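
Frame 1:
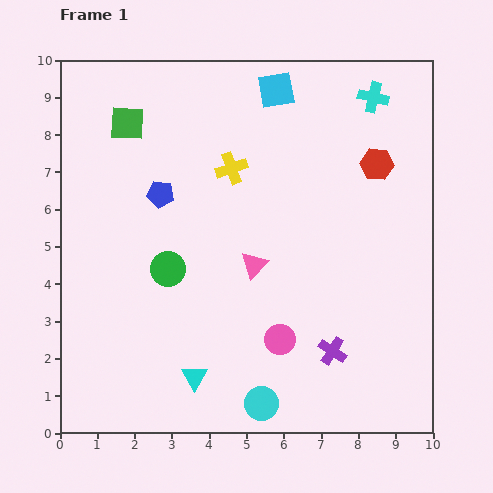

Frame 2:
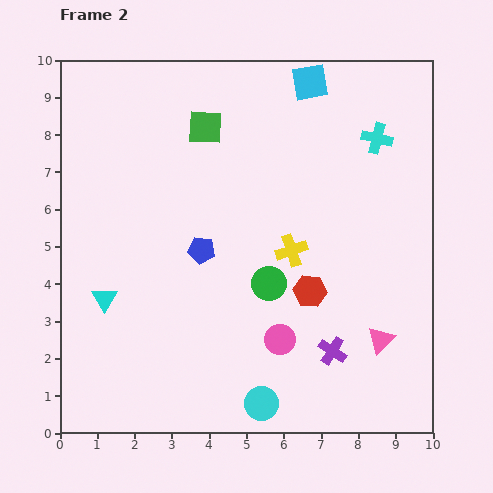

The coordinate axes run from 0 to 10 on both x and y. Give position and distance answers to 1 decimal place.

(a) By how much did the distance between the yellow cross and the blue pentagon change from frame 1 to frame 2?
+0.4

Distance in frame 1: 2.0. Distance in frame 2: 2.4.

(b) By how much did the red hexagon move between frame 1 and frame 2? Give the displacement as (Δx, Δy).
(-1.8, -3.4)

The red hexagon was at (8.5, 7.2) in frame 1 and (6.7, 3.8) in frame 2.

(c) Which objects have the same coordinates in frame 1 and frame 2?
the purple cross, the pink circle, the cyan circle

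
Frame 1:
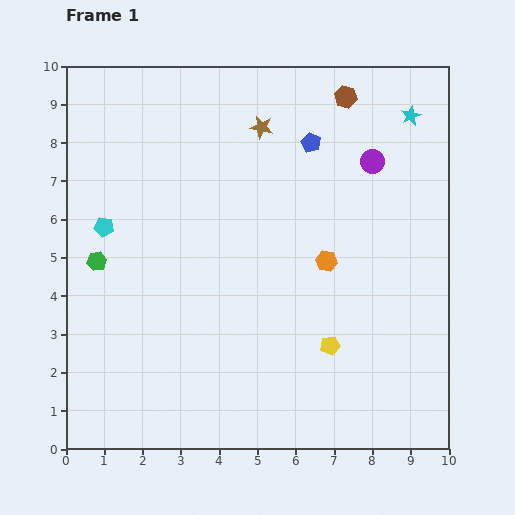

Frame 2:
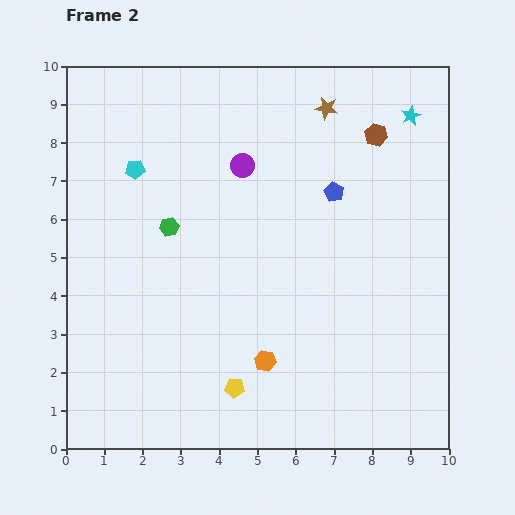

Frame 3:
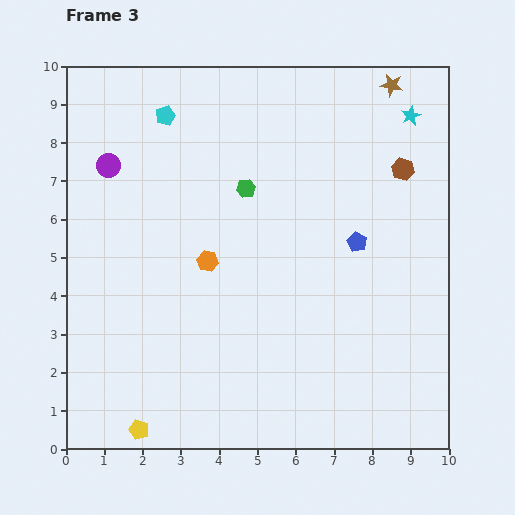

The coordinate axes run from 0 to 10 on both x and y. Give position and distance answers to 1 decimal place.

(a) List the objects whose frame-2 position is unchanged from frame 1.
the cyan star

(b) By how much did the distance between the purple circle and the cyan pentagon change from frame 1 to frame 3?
-5.2

Distance in frame 1: 7.2. Distance in frame 3: 2.0.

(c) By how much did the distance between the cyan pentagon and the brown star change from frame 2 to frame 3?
+0.8

Distance in frame 2: 5.2. Distance in frame 3: 6.0.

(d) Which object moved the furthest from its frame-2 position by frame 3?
the purple circle

(moved 3.5; next 3.0)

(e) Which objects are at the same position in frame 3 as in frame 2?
the cyan star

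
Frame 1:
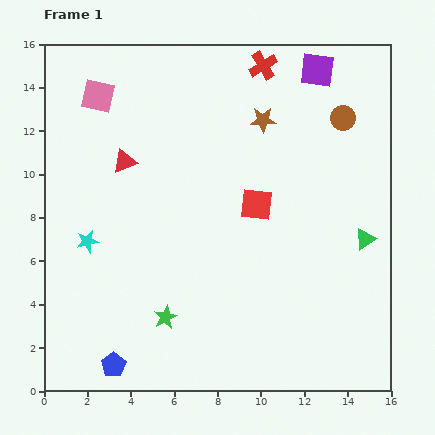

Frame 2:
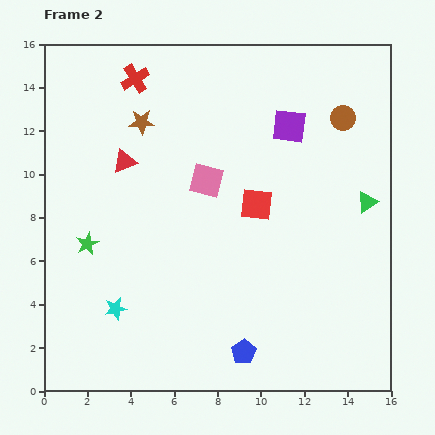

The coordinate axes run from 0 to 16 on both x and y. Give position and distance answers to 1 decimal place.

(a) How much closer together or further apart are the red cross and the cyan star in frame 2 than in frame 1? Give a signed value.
-0.9

Distance in frame 1: 11.5. Distance in frame 2: 10.6.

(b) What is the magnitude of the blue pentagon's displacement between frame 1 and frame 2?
6.0

The blue pentagon moved from (3.2, 1.2) to (9.2, 1.8), a distance of √(6.0² + 0.6²) ≈ 6.0.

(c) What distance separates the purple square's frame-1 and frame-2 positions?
2.9

The purple square moved from (12.6, 14.8) to (11.3, 12.2), a distance of √(1.3² + 2.6²) ≈ 2.9.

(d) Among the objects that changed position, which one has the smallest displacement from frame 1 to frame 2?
the green triangle

(moved 1.7)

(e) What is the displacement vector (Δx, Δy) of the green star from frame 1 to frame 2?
(-3.6, 3.4)

The green star was at (5.6, 3.4) in frame 1 and (2.0, 6.8) in frame 2.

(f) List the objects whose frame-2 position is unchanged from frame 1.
the brown circle, the red triangle, the red square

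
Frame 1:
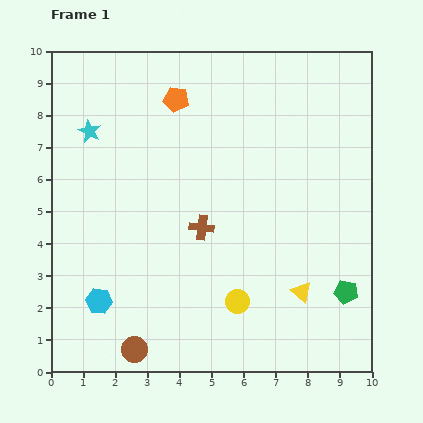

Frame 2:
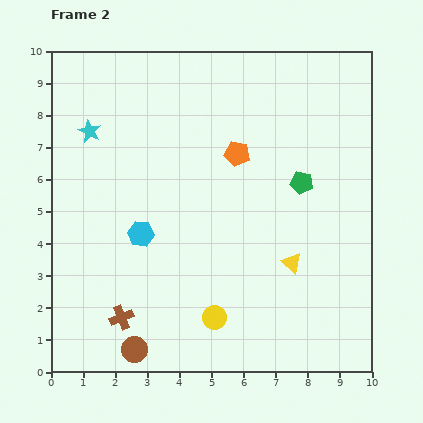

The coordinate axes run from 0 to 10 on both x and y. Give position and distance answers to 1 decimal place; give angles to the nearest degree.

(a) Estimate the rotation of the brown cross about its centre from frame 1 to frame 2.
29° counter-clockwise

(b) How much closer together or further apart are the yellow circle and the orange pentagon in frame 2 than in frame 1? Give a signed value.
-1.5

Distance in frame 1: 6.6. Distance in frame 2: 5.1.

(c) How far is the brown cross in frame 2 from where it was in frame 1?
3.8

The brown cross moved from (4.7, 4.5) to (2.2, 1.7), a distance of √(2.5² + 2.8²) ≈ 3.8.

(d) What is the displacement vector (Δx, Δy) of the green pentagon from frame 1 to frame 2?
(-1.4, 3.4)

The green pentagon was at (9.2, 2.5) in frame 1 and (7.8, 5.9) in frame 2.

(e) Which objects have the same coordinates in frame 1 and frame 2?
the cyan star, the brown circle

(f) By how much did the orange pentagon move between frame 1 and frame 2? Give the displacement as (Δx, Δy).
(1.9, -1.7)

The orange pentagon was at (3.9, 8.5) in frame 1 and (5.8, 6.8) in frame 2.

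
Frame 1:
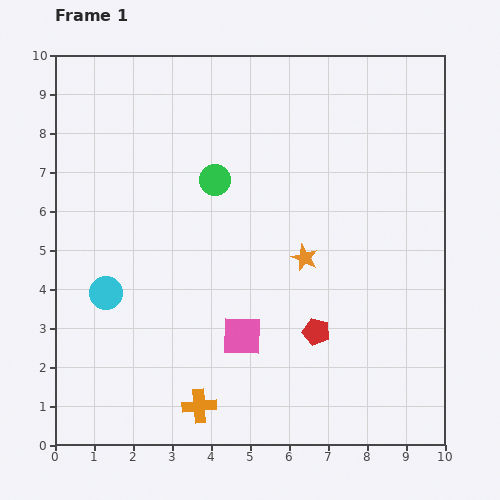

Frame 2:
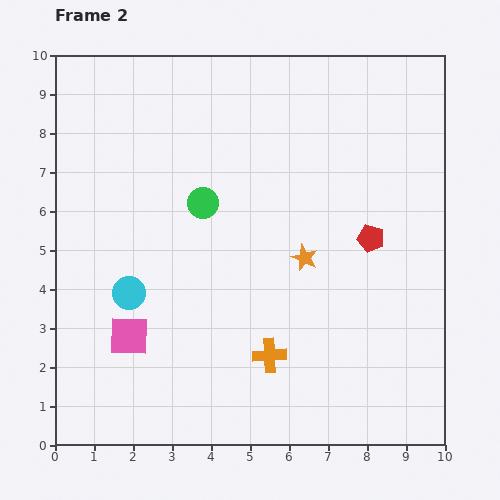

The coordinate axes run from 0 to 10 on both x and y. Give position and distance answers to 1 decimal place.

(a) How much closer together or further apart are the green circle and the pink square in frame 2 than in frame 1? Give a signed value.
-0.2

Distance in frame 1: 4.1. Distance in frame 2: 3.9.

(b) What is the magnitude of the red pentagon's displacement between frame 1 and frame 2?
2.8

The red pentagon moved from (6.7, 2.9) to (8.1, 5.3), a distance of √(1.4² + 2.4²) ≈ 2.8.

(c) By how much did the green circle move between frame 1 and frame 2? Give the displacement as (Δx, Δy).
(-0.3, -0.6)

The green circle was at (4.1, 6.8) in frame 1 and (3.8, 6.2) in frame 2.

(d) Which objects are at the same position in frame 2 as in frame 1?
the orange star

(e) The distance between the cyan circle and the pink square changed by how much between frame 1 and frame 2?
-2.6

Distance in frame 1: 3.7. Distance in frame 2: 1.1.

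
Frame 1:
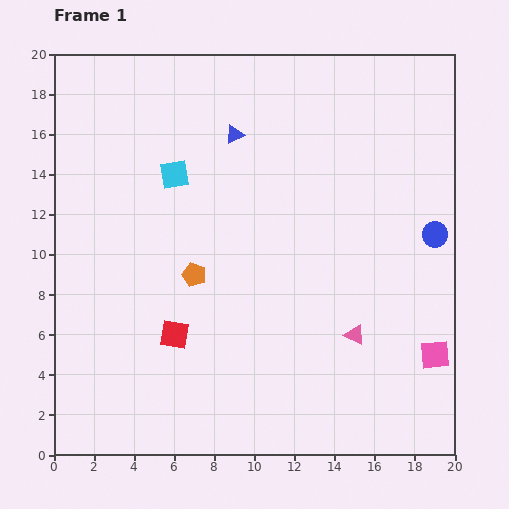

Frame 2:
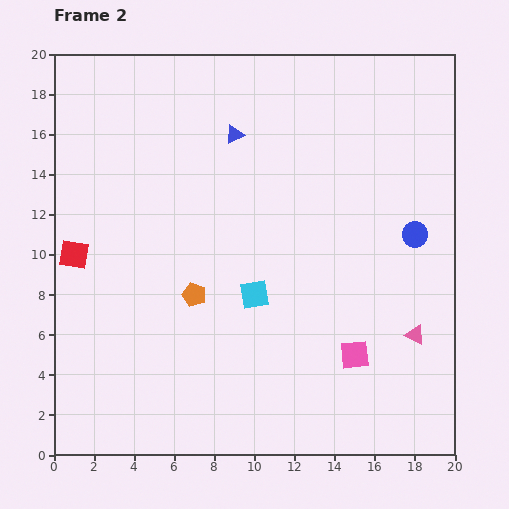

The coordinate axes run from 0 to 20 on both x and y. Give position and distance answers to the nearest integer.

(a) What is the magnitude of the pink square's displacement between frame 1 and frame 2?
4

The pink square moved from (19, 5) to (15, 5), a distance of √(4² + 0²) ≈ 4.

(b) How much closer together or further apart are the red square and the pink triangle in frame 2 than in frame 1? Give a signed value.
+8

Distance in frame 1: 9. Distance in frame 2: 17.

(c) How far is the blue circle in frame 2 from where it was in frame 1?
1

The blue circle moved from (19, 11) to (18, 11), a distance of √(1² + 0²) ≈ 1.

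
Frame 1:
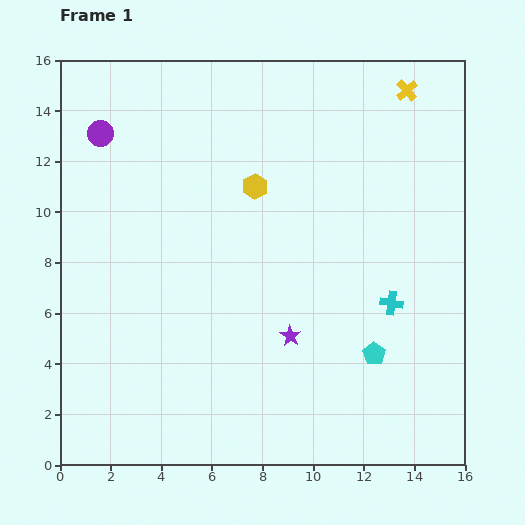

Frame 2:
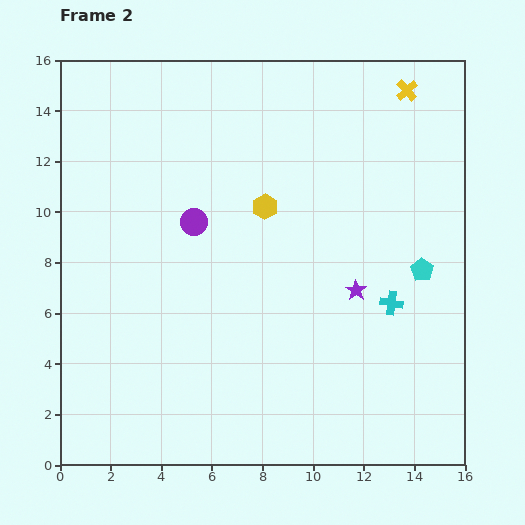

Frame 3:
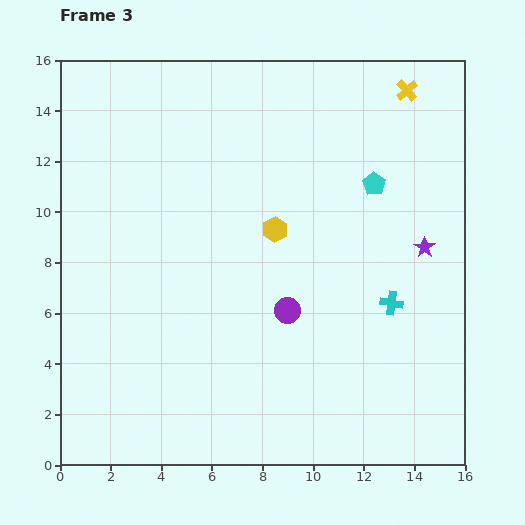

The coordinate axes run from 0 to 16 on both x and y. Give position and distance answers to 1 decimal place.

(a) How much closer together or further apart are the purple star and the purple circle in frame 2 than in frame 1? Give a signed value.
-4.1

Distance in frame 1: 11.0. Distance in frame 2: 6.9.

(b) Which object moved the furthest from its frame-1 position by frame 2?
the purple circle

(moved 5.1; next 3.8)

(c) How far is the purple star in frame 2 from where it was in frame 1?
3.2

The purple star moved from (9.1, 5.1) to (11.7, 6.9), a distance of √(2.6² + 1.8²) ≈ 3.2.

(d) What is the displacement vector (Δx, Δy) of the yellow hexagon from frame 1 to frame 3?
(0.8, -1.7)

The yellow hexagon was at (7.7, 11.0) in frame 1 and (8.5, 9.3) in frame 3.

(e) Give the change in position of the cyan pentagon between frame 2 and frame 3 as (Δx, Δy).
(-1.9, 3.4)

The cyan pentagon was at (14.3, 7.7) in frame 2 and (12.4, 11.1) in frame 3.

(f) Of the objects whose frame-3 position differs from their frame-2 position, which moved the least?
the yellow hexagon

(moved 1.0)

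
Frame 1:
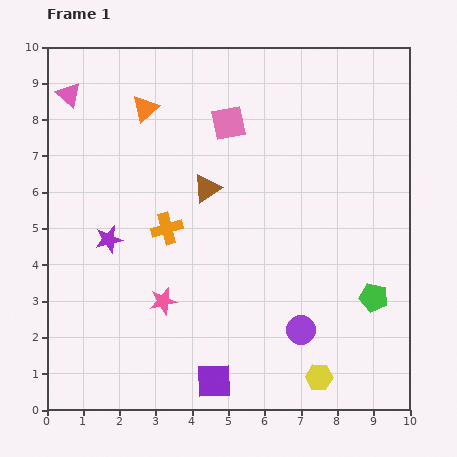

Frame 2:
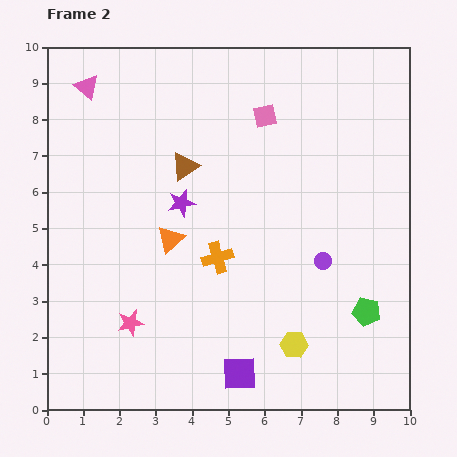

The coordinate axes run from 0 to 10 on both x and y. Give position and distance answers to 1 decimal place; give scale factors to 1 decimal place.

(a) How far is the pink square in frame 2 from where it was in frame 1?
1.0

The pink square moved from (5.0, 7.9) to (6.0, 8.1), a distance of √(1.0² + 0.2²) ≈ 1.0.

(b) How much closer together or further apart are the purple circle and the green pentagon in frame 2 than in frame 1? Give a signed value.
-0.4

Distance in frame 1: 2.2. Distance in frame 2: 1.8.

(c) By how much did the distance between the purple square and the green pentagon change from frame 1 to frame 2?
-1.1

Distance in frame 1: 5.0. Distance in frame 2: 3.9.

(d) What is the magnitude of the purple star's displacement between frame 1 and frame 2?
2.2

The purple star moved from (1.7, 4.7) to (3.7, 5.7), a distance of √(2.0² + 1.0²) ≈ 2.2.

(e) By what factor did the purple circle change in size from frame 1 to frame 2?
0.6×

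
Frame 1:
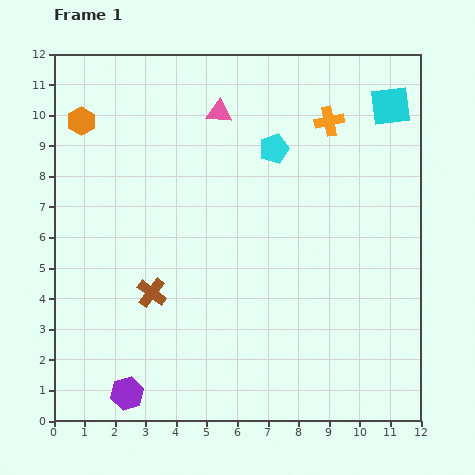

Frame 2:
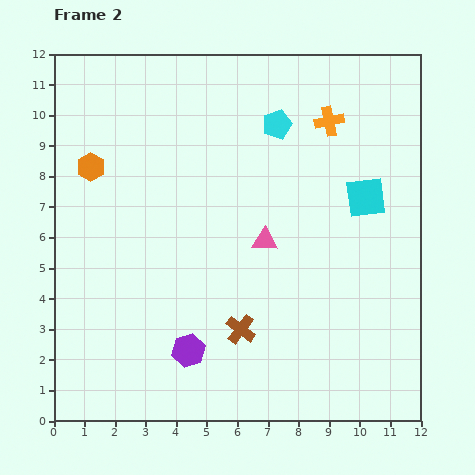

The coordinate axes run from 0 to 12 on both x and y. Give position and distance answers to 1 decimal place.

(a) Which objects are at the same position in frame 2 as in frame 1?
the orange cross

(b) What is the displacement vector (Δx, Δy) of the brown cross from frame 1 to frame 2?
(2.9, -1.2)

The brown cross was at (3.2, 4.2) in frame 1 and (6.1, 3.0) in frame 2.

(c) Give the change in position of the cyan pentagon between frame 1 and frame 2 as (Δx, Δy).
(0.1, 0.8)

The cyan pentagon was at (7.2, 8.9) in frame 1 and (7.3, 9.7) in frame 2.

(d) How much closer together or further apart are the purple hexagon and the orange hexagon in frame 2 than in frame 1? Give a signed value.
-2.2

Distance in frame 1: 9.0. Distance in frame 2: 6.8.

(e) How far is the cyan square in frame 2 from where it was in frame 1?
3.1

The cyan square moved from (11.0, 10.3) to (10.2, 7.3), a distance of √(0.8² + 3.0²) ≈ 3.1.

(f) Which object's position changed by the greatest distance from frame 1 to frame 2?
the pink triangle

(moved 4.5; next 3.1)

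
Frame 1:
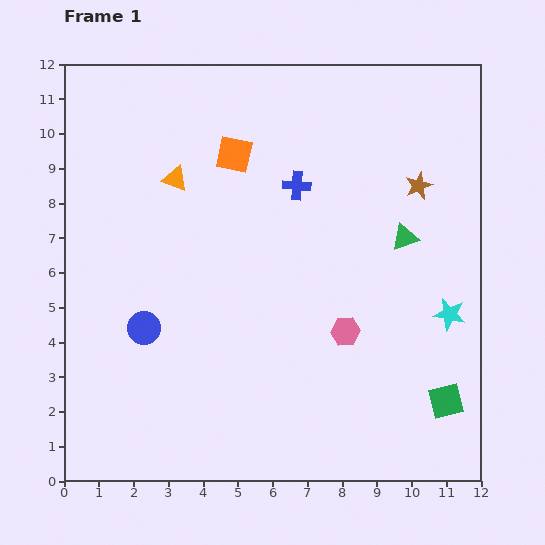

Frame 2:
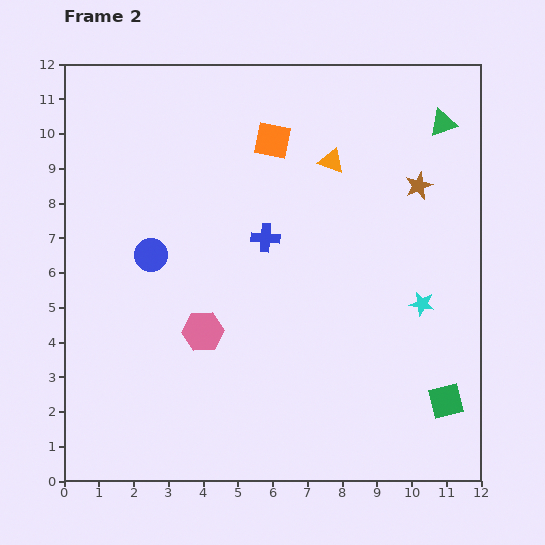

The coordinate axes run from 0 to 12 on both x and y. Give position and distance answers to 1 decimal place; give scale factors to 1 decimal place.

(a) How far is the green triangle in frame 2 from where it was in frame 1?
3.5

The green triangle moved from (9.8, 7.0) to (10.9, 10.3), a distance of √(1.1² + 3.3²) ≈ 3.5.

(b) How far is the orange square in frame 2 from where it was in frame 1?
1.2

The orange square moved from (4.9, 9.4) to (6.0, 9.8), a distance of √(1.1² + 0.4²) ≈ 1.2.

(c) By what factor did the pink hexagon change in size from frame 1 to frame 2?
1.4×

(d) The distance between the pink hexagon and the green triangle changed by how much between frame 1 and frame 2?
+5.9

Distance in frame 1: 3.2. Distance in frame 2: 9.1.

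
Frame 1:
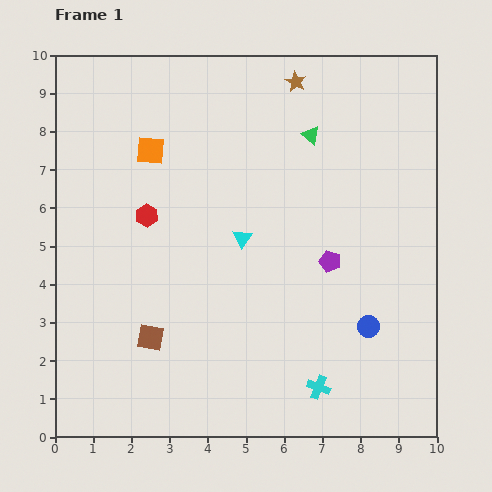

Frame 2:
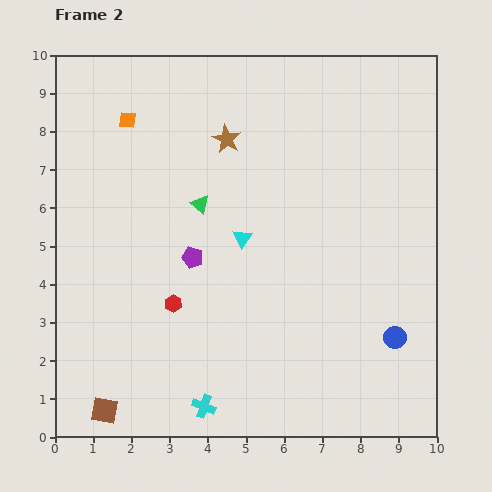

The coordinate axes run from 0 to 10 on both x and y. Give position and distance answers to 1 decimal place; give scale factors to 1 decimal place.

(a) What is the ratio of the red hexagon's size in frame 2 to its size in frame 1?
0.8×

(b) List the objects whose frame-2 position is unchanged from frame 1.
the cyan triangle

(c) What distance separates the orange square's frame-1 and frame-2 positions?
1.0

The orange square moved from (2.5, 7.5) to (1.9, 8.3), a distance of √(0.6² + 0.8²) ≈ 1.0.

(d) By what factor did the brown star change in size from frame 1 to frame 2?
1.3×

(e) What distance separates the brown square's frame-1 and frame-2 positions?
2.2

The brown square moved from (2.5, 2.6) to (1.3, 0.7), a distance of √(1.2² + 1.9²) ≈ 2.2.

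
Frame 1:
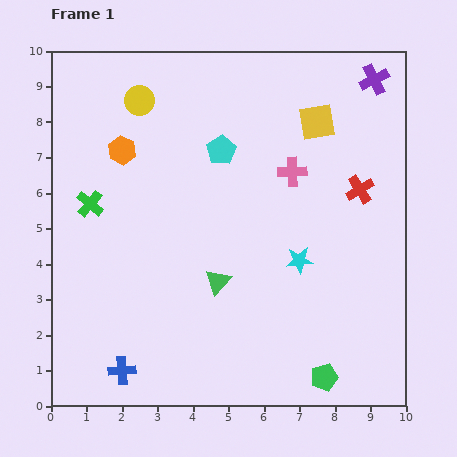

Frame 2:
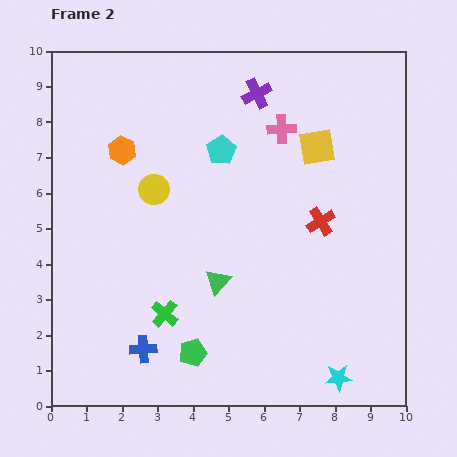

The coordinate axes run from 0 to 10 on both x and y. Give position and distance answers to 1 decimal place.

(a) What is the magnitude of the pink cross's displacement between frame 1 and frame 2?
1.2

The pink cross moved from (6.8, 6.6) to (6.5, 7.8), a distance of √(0.3² + 1.2²) ≈ 1.2.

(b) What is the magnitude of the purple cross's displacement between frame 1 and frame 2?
3.3

The purple cross moved from (9.1, 9.2) to (5.8, 8.8), a distance of √(3.3² + 0.4²) ≈ 3.3.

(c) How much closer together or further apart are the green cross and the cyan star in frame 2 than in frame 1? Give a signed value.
-0.9

Distance in frame 1: 6.1. Distance in frame 2: 5.2.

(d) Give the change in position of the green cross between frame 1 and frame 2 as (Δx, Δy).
(2.1, -3.1)

The green cross was at (1.1, 5.7) in frame 1 and (3.2, 2.6) in frame 2.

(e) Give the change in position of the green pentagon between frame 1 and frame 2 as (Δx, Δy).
(-3.7, 0.7)

The green pentagon was at (7.7, 0.8) in frame 1 and (4.0, 1.5) in frame 2.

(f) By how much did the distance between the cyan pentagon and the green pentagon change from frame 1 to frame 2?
-1.2

Distance in frame 1: 7.0. Distance in frame 2: 5.8.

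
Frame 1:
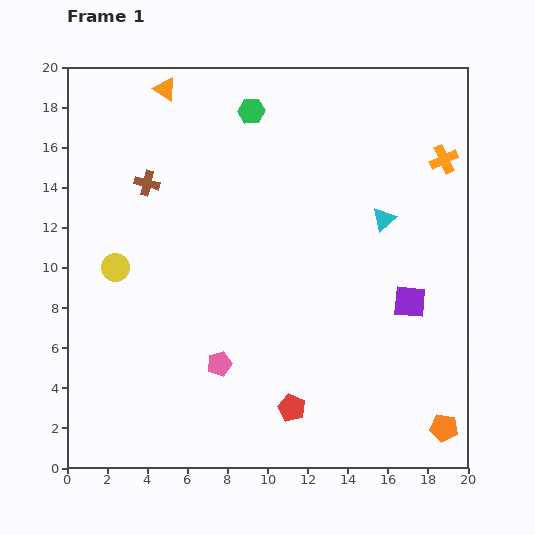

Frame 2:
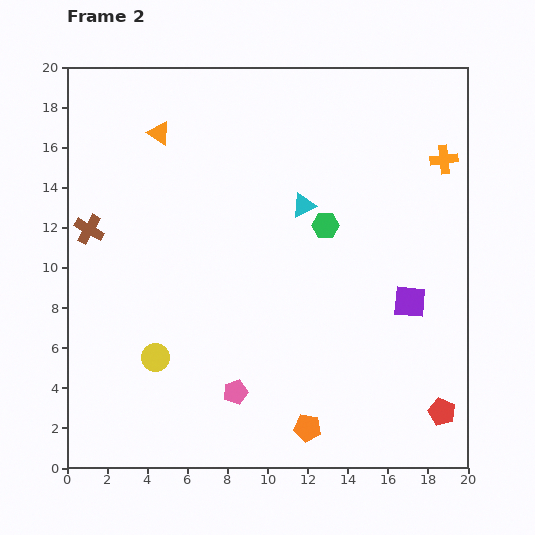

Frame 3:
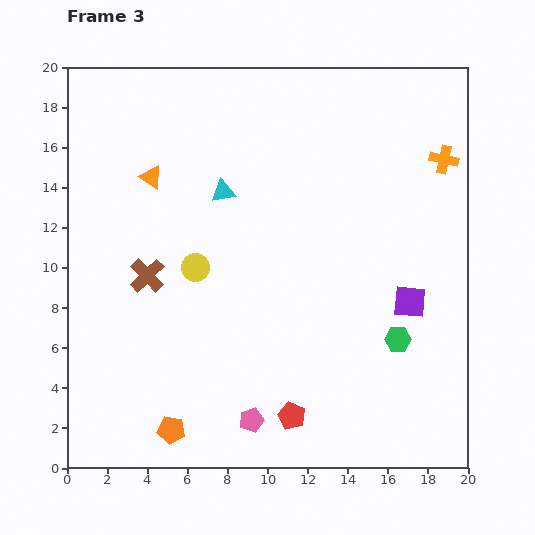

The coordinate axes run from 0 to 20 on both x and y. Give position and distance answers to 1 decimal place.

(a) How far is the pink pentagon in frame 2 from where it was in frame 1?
1.6

The pink pentagon moved from (7.6, 5.2) to (8.4, 3.8), a distance of √(0.8² + 1.4²) ≈ 1.6.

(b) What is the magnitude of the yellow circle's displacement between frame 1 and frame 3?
4.0

The yellow circle moved from (2.4, 10.0) to (6.4, 10.0), a distance of √(4.0² + 0.0²) ≈ 4.0.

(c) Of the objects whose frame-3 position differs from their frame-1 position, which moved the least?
the red pentagon

(moved 0.4)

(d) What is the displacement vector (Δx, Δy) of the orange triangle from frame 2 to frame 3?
(-0.4, -2.2)

The orange triangle was at (4.6, 16.7) in frame 2 and (4.2, 14.5) in frame 3.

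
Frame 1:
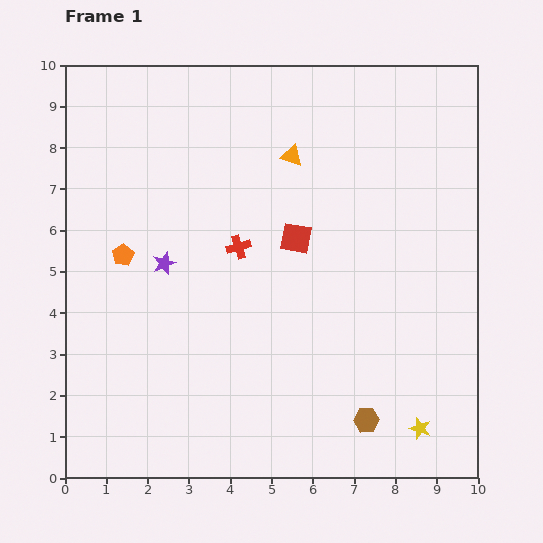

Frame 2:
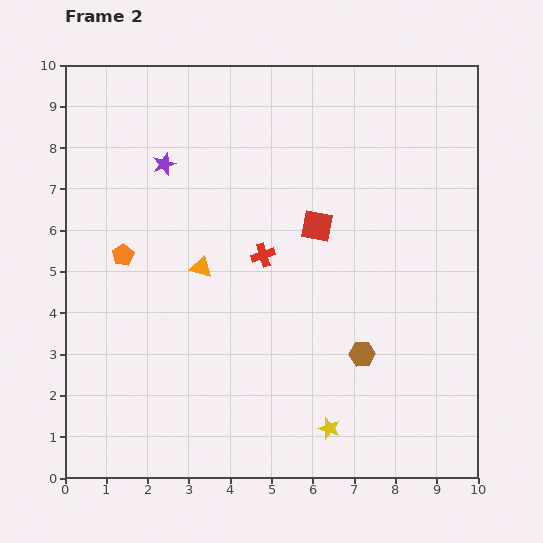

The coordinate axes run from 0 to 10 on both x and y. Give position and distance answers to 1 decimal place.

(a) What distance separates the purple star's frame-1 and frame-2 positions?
2.4

The purple star moved from (2.4, 5.2) to (2.4, 7.6), a distance of √(0.0² + 2.4²) ≈ 2.4.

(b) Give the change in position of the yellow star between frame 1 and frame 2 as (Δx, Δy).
(-2.2, 0.0)

The yellow star was at (8.6, 1.2) in frame 1 and (6.4, 1.2) in frame 2.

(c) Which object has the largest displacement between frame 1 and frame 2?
the orange triangle

(moved 3.5; next 2.4)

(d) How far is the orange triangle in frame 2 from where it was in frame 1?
3.5

The orange triangle moved from (5.5, 7.8) to (3.3, 5.1), a distance of √(2.2² + 2.7²) ≈ 3.5.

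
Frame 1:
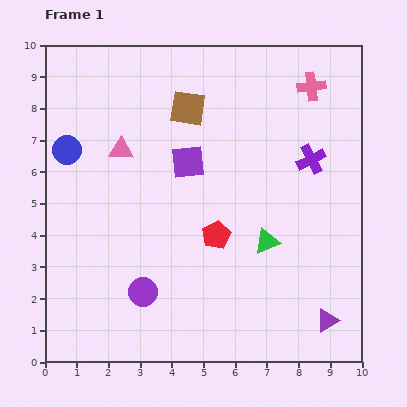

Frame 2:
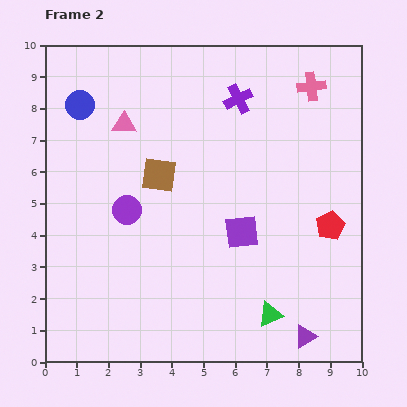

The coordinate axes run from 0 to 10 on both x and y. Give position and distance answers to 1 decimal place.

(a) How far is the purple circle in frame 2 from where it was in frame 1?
2.6

The purple circle moved from (3.1, 2.2) to (2.6, 4.8), a distance of √(0.5² + 2.6²) ≈ 2.6.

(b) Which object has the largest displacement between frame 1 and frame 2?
the red pentagon

(moved 3.6; next 3.0)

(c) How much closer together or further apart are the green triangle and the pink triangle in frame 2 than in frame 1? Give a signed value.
+2.2

Distance in frame 1: 5.4. Distance in frame 2: 7.6.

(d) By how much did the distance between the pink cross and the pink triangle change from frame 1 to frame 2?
-0.3

Distance in frame 1: 6.3. Distance in frame 2: 6.0.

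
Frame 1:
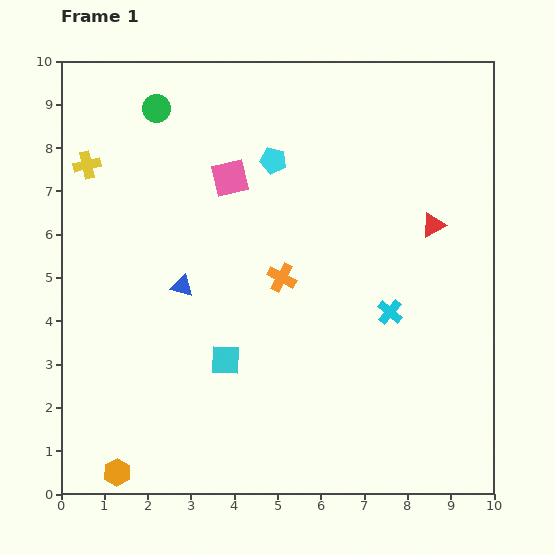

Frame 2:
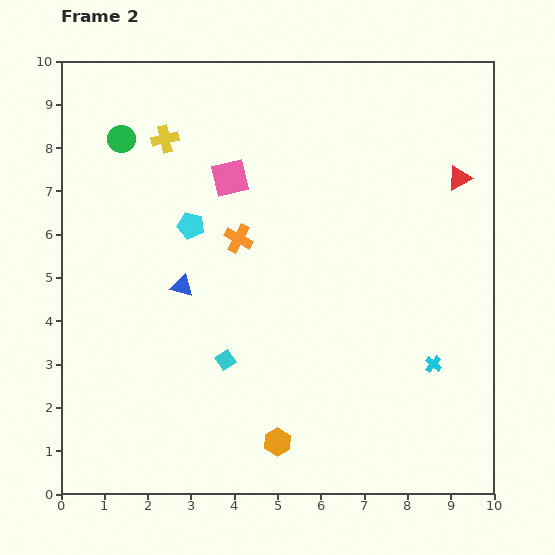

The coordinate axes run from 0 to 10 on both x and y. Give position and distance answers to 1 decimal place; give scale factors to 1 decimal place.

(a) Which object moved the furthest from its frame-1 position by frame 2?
the orange hexagon

(moved 3.8; next 2.4)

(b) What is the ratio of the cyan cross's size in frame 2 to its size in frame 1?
0.7×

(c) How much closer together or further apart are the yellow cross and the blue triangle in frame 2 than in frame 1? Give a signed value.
-0.2

Distance in frame 1: 3.6. Distance in frame 2: 3.4.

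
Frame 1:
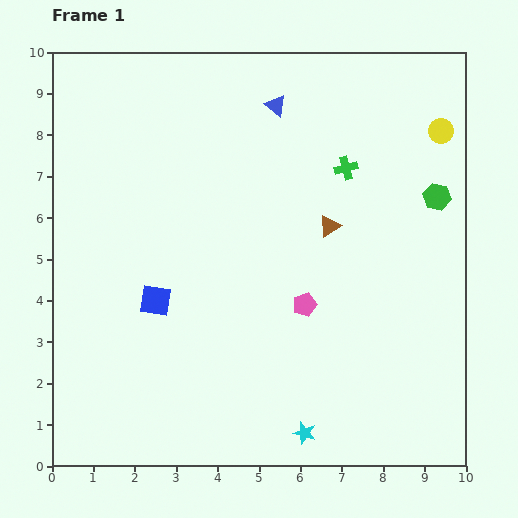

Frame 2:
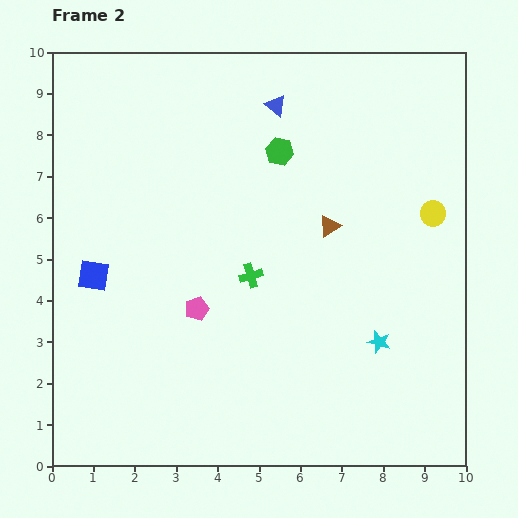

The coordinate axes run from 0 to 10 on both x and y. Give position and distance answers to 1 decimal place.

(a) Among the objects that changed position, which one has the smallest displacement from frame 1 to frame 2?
the blue square

(moved 1.6)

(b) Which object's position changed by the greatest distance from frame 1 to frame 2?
the green hexagon

(moved 4.0; next 3.5)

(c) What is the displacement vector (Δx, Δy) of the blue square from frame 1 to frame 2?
(-1.5, 0.6)

The blue square was at (2.5, 4.0) in frame 1 and (1.0, 4.6) in frame 2.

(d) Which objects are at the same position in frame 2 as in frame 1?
the brown triangle, the blue triangle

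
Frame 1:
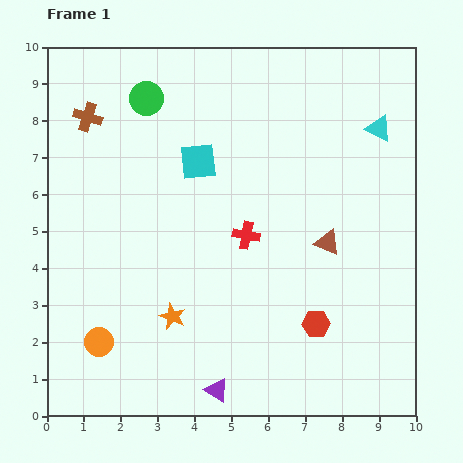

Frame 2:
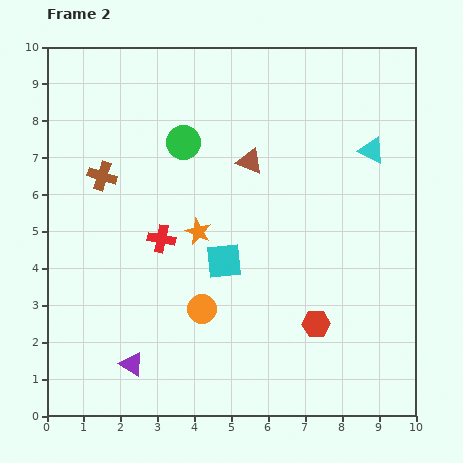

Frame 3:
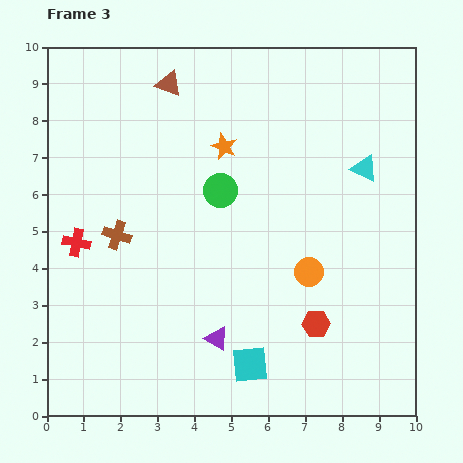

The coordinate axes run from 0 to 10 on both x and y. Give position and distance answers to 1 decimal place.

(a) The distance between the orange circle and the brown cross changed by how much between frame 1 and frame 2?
-1.6

Distance in frame 1: 6.1. Distance in frame 2: 4.5.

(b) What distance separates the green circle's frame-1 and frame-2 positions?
1.6

The green circle moved from (2.7, 8.6) to (3.7, 7.4), a distance of √(1.0² + 1.2²) ≈ 1.6.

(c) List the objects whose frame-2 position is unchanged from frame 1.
the red hexagon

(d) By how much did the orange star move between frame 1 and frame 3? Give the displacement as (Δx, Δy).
(1.4, 4.6)

The orange star was at (3.4, 2.7) in frame 1 and (4.8, 7.3) in frame 3.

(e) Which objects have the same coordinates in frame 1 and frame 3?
the red hexagon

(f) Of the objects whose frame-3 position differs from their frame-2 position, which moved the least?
the cyan triangle

(moved 0.5)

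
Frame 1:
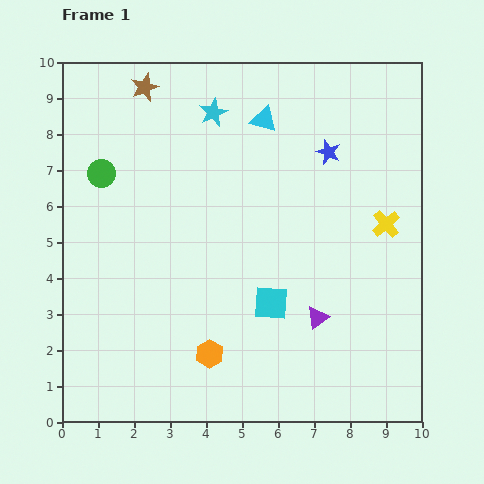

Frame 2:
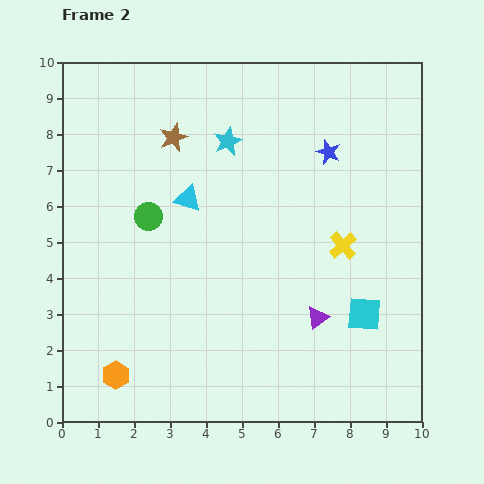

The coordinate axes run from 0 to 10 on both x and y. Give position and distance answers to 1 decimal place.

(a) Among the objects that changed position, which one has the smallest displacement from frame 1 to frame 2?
the cyan star

(moved 0.9)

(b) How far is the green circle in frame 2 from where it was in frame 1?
1.8

The green circle moved from (1.1, 6.9) to (2.4, 5.7), a distance of √(1.3² + 1.2²) ≈ 1.8.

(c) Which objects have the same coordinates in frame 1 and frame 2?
the purple triangle, the blue star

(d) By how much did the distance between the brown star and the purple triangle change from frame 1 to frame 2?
-1.6

Distance in frame 1: 8.0. Distance in frame 2: 6.4.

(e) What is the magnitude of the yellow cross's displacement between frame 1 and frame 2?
1.3

The yellow cross moved from (9.0, 5.5) to (7.8, 4.9), a distance of √(1.2² + 0.6²) ≈ 1.3.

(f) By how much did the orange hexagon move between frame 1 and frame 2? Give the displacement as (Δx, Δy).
(-2.6, -0.6)

The orange hexagon was at (4.1, 1.9) in frame 1 and (1.5, 1.3) in frame 2.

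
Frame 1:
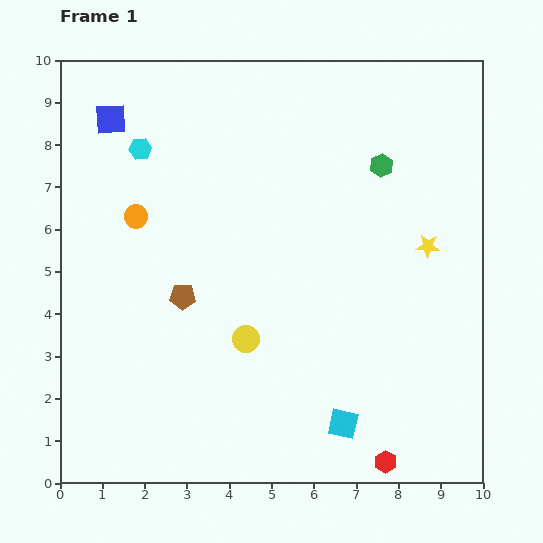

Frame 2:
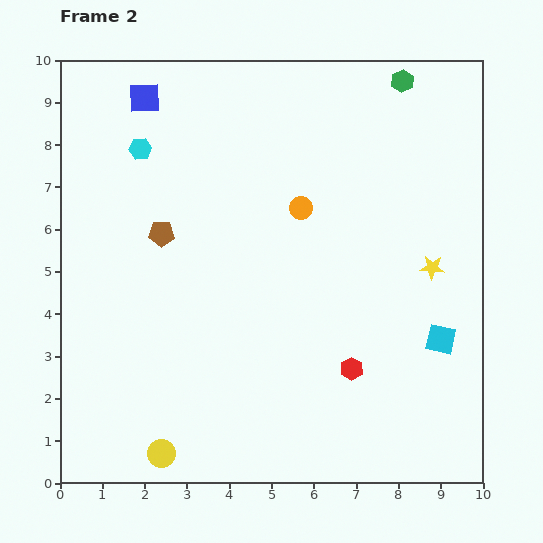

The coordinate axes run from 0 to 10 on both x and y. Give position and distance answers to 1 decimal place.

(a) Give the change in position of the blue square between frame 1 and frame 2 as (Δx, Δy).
(0.8, 0.5)

The blue square was at (1.2, 8.6) in frame 1 and (2.0, 9.1) in frame 2.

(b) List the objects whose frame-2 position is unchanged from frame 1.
the cyan hexagon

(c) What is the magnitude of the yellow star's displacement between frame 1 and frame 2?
0.5

The yellow star moved from (8.7, 5.6) to (8.8, 5.1), a distance of √(0.1² + 0.5²) ≈ 0.5.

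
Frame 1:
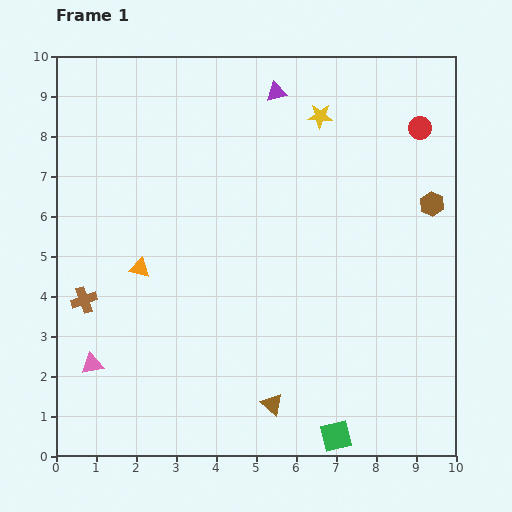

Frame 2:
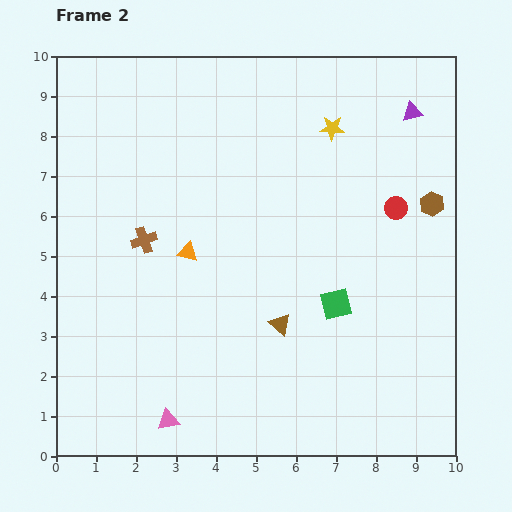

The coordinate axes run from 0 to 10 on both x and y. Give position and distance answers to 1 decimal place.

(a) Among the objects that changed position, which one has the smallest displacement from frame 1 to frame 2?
the yellow star

(moved 0.4)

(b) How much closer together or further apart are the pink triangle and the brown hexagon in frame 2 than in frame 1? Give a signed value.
-0.9

Distance in frame 1: 9.4. Distance in frame 2: 8.5.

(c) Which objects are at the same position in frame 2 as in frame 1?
the brown hexagon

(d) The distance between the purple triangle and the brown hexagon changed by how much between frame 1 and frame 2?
-2.4

Distance in frame 1: 4.8. Distance in frame 2: 2.4.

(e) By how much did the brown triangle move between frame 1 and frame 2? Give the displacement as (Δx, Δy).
(0.2, 2.0)

The brown triangle was at (5.4, 1.3) in frame 1 and (5.6, 3.3) in frame 2.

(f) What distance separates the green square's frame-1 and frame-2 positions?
3.3

The green square moved from (7.0, 0.5) to (7.0, 3.8), a distance of √(0.0² + 3.3²) ≈ 3.3.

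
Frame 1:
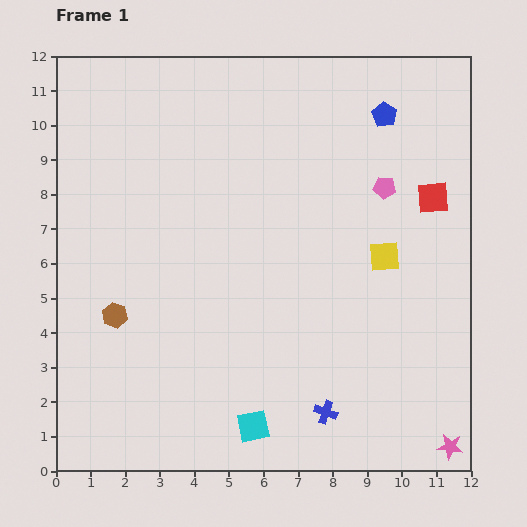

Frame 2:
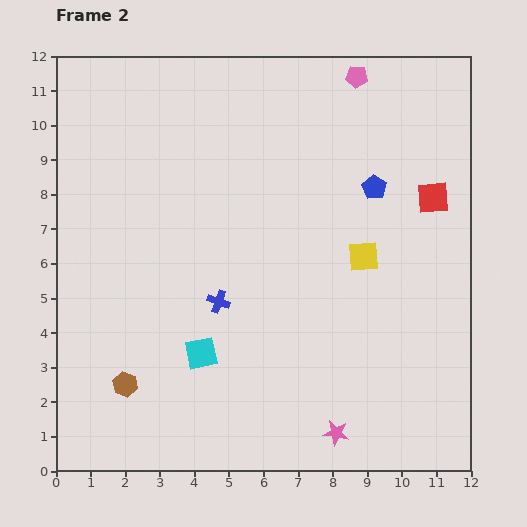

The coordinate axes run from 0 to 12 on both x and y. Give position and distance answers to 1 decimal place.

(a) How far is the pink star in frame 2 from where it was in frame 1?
3.3

The pink star moved from (11.4, 0.7) to (8.1, 1.1), a distance of √(3.3² + 0.4²) ≈ 3.3.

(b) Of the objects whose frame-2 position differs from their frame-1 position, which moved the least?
the yellow square

(moved 0.6)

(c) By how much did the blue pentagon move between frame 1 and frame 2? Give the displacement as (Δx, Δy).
(-0.3, -2.1)

The blue pentagon was at (9.5, 10.3) in frame 1 and (9.2, 8.2) in frame 2.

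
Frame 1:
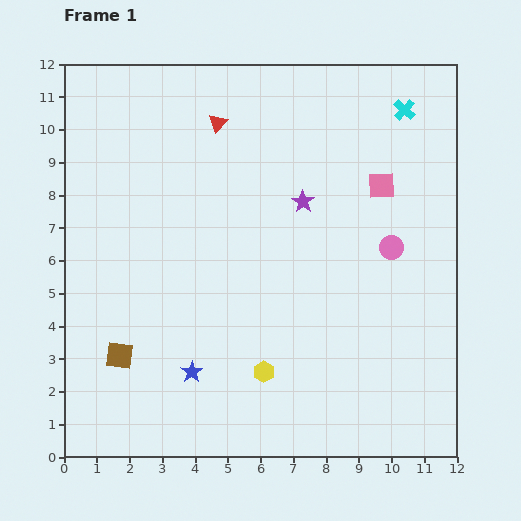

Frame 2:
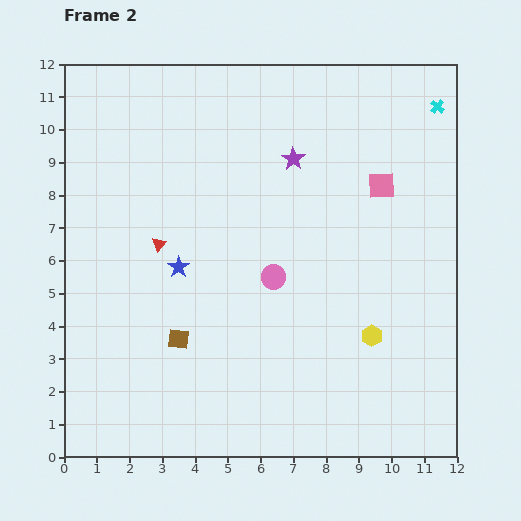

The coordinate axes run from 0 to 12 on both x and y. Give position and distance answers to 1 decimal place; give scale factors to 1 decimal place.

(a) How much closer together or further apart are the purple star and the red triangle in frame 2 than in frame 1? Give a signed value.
+1.4

Distance in frame 1: 3.5. Distance in frame 2: 4.9.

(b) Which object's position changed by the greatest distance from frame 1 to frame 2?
the red triangle

(moved 4.1; next 3.7)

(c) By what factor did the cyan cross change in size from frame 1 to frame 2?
0.7×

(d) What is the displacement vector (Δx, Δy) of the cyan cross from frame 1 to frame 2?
(1.0, 0.1)

The cyan cross was at (10.4, 10.6) in frame 1 and (11.4, 10.7) in frame 2.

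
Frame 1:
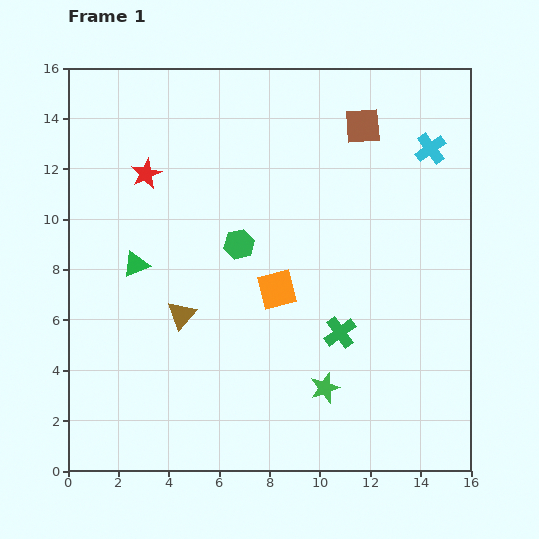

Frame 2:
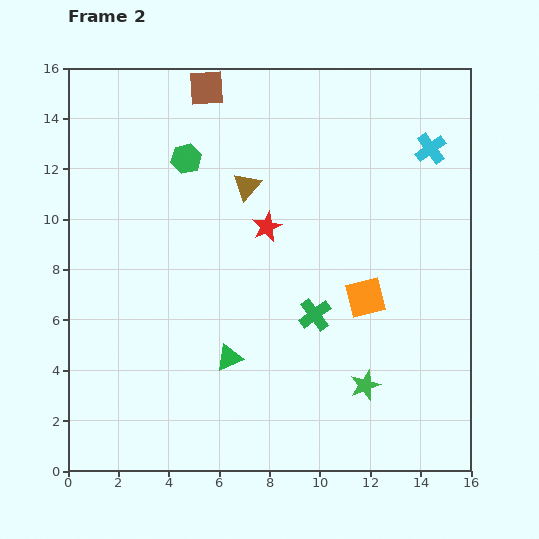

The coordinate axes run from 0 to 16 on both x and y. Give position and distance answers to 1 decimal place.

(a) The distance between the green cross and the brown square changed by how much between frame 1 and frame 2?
+1.8

Distance in frame 1: 8.2. Distance in frame 2: 10.0.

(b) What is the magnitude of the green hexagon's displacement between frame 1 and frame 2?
4.0

The green hexagon moved from (6.8, 9.0) to (4.7, 12.4), a distance of √(2.1² + 3.4²) ≈ 4.0.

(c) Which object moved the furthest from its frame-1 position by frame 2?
the brown square

(moved 6.4; next 5.7)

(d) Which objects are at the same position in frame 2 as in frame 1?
the cyan cross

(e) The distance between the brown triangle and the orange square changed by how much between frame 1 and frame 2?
+2.5

Distance in frame 1: 3.9. Distance in frame 2: 6.4.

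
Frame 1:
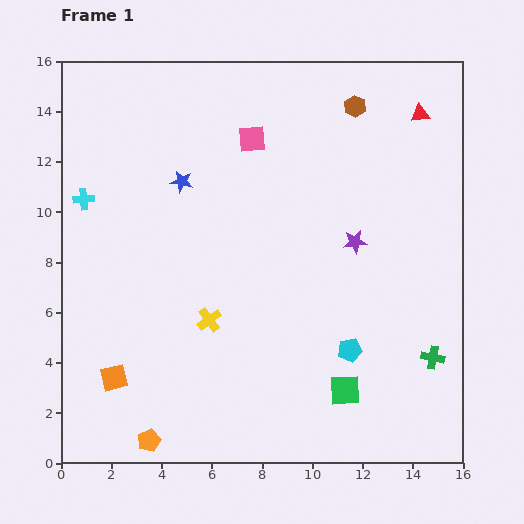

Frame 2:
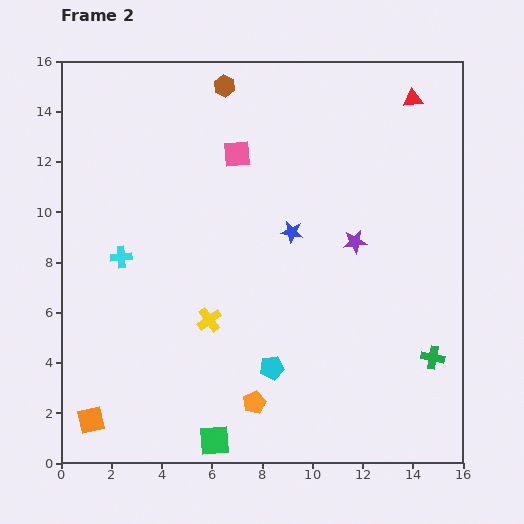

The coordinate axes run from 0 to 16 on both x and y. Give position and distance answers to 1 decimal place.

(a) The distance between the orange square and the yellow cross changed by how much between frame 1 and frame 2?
+1.8

Distance in frame 1: 4.4. Distance in frame 2: 6.2.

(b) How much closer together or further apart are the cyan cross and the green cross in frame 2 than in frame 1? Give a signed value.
-2.3

Distance in frame 1: 15.3. Distance in frame 2: 13.0.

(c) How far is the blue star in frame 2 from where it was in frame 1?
4.8

The blue star moved from (4.8, 11.2) to (9.2, 9.2), a distance of √(4.4² + 2.0²) ≈ 4.8.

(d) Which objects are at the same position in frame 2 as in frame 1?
the green cross, the purple star, the yellow cross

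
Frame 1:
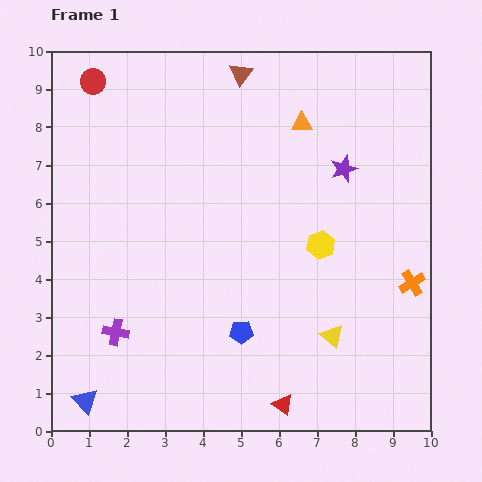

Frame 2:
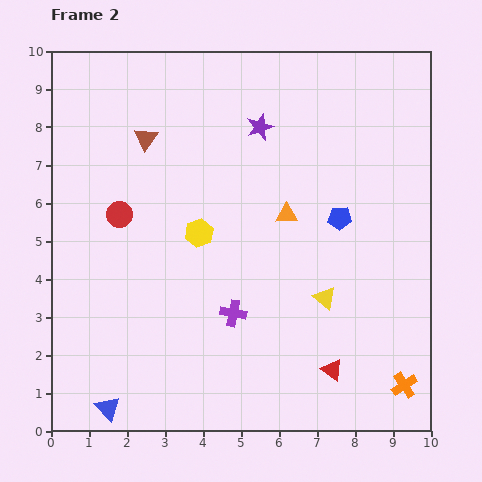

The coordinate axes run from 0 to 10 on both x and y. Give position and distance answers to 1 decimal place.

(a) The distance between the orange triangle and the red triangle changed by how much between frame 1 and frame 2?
-3.1

Distance in frame 1: 7.4. Distance in frame 2: 4.3.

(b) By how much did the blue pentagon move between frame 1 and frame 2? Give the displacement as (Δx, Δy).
(2.6, 3.0)

The blue pentagon was at (5.0, 2.6) in frame 1 and (7.6, 5.6) in frame 2.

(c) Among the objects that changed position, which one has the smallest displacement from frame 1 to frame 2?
the blue triangle

(moved 0.6)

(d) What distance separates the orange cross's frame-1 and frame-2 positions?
2.7

The orange cross moved from (9.5, 3.9) to (9.3, 1.2), a distance of √(0.2² + 2.7²) ≈ 2.7.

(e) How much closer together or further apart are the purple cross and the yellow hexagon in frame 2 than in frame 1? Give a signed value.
-3.6

Distance in frame 1: 5.9. Distance in frame 2: 2.3.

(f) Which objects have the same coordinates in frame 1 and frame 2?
none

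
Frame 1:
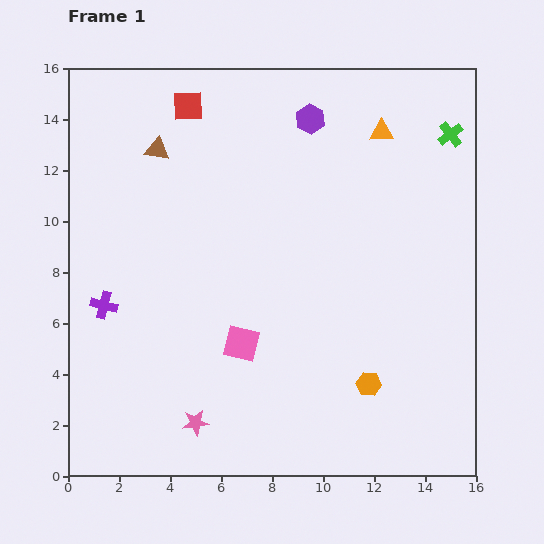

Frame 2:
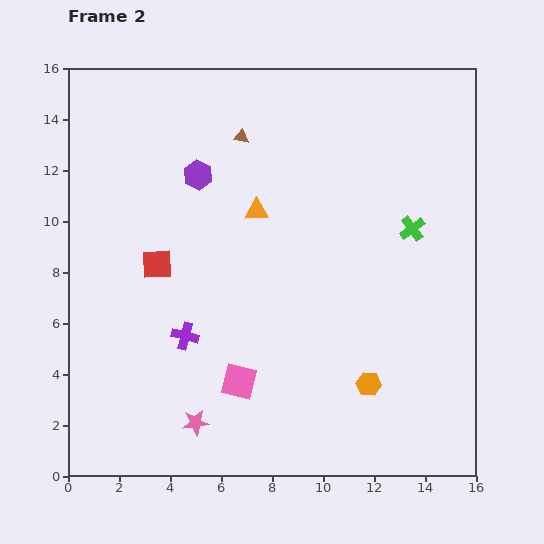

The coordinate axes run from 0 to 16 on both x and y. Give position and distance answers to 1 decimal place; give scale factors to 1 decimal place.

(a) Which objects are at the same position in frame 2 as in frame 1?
the pink star, the orange hexagon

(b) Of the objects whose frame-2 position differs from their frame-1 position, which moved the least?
the pink square

(moved 1.5)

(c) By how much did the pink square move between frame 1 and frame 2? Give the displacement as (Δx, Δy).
(-0.1, -1.5)

The pink square was at (6.8, 5.2) in frame 1 and (6.7, 3.7) in frame 2.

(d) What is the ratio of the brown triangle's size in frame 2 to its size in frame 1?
0.6×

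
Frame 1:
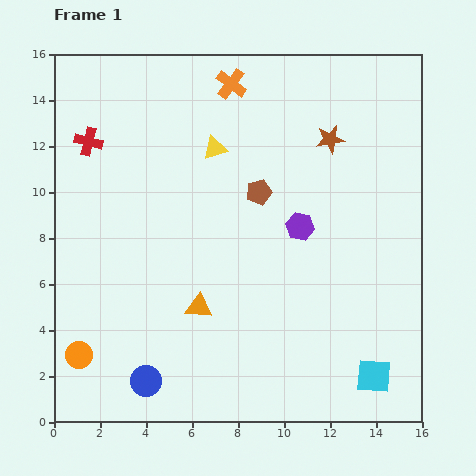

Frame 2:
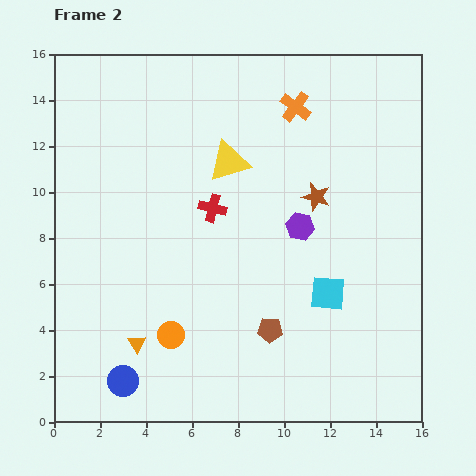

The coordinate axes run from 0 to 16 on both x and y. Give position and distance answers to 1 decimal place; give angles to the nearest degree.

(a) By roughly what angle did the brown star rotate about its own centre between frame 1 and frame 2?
24° clockwise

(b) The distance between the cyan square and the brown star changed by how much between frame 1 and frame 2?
-6.3

Distance in frame 1: 10.5. Distance in frame 2: 4.2.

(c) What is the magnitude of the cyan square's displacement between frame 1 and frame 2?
4.1

The cyan square moved from (13.9, 2.0) to (11.9, 5.6), a distance of √(2.0² + 3.6²) ≈ 4.1.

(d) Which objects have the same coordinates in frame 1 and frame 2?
the purple hexagon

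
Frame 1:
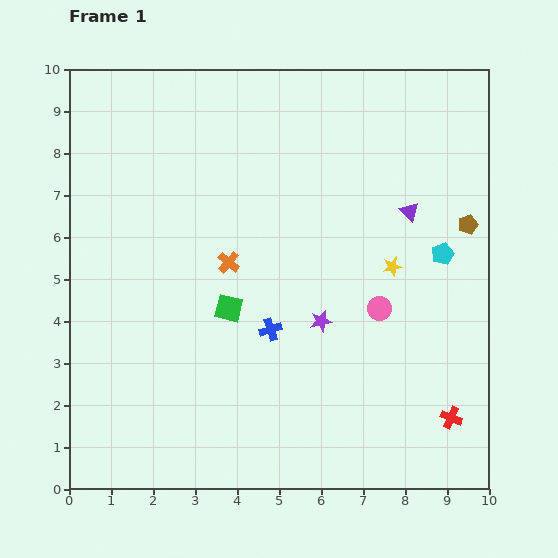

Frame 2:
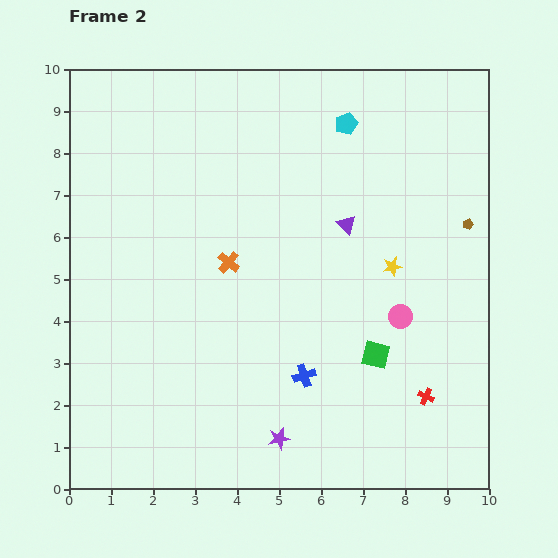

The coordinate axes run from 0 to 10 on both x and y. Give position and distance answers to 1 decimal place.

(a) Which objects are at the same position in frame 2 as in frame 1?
the orange cross, the yellow star, the brown pentagon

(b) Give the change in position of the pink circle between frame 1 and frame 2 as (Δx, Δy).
(0.5, -0.2)

The pink circle was at (7.4, 4.3) in frame 1 and (7.9, 4.1) in frame 2.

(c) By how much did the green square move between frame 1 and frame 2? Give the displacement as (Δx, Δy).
(3.5, -1.1)

The green square was at (3.8, 4.3) in frame 1 and (7.3, 3.2) in frame 2.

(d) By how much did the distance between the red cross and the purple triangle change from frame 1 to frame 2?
-0.5

Distance in frame 1: 5.0. Distance in frame 2: 4.5.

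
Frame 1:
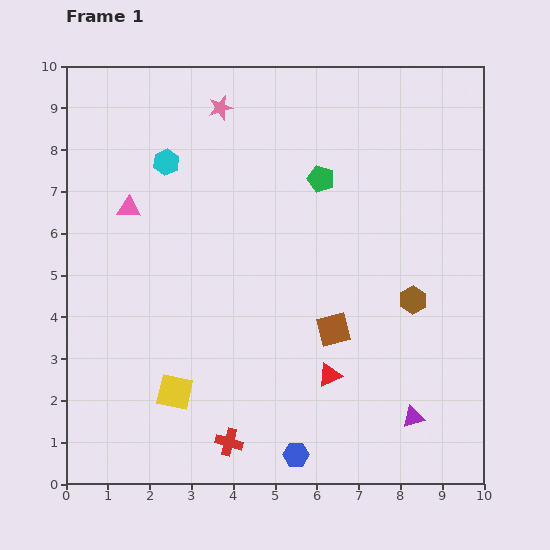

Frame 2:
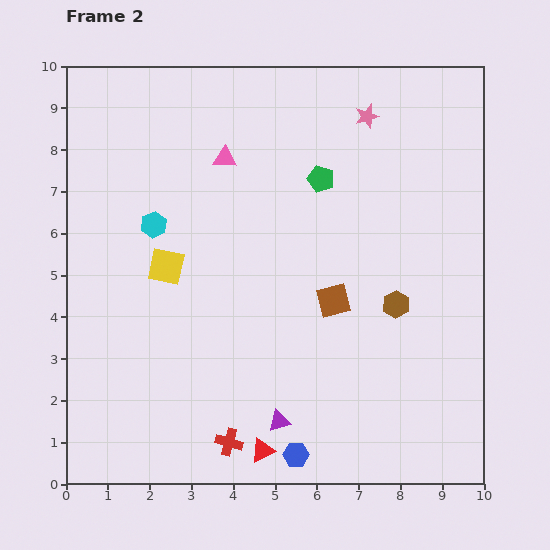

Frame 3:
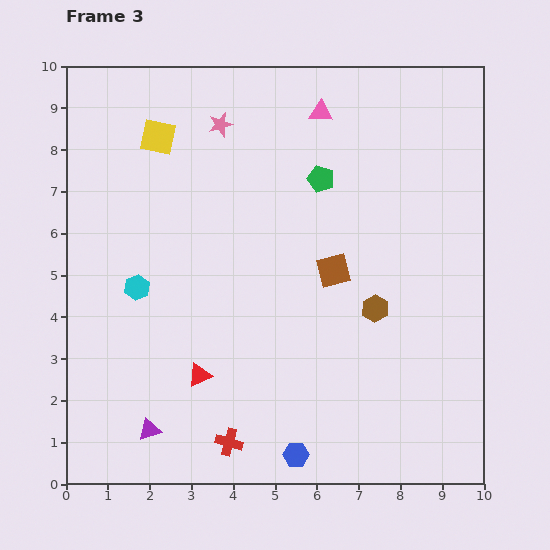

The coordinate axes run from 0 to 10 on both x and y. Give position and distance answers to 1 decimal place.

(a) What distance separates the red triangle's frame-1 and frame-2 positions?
2.4

The red triangle moved from (6.3, 2.6) to (4.7, 0.8), a distance of √(1.6² + 1.8²) ≈ 2.4.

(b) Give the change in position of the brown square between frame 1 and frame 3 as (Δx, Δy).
(0.0, 1.4)

The brown square was at (6.4, 3.7) in frame 1 and (6.4, 5.1) in frame 3.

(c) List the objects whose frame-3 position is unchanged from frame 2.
the red cross, the green pentagon, the blue hexagon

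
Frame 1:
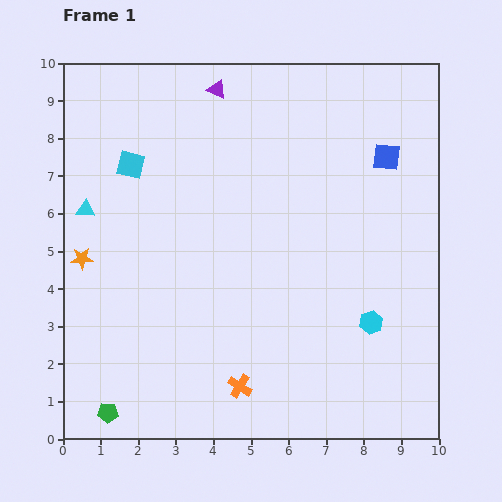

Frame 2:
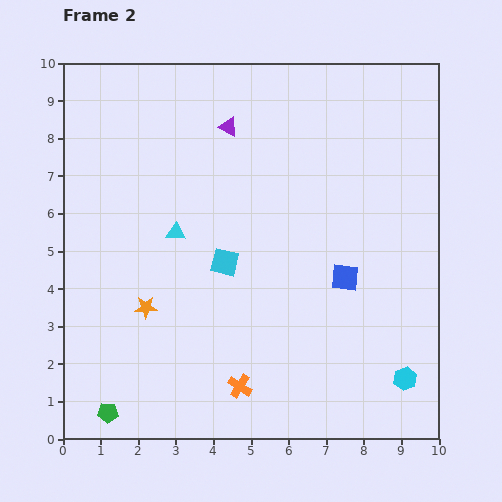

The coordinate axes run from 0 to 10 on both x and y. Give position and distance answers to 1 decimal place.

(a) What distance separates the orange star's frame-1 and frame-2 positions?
2.1

The orange star moved from (0.5, 4.8) to (2.2, 3.5), a distance of √(1.7² + 1.3²) ≈ 2.1.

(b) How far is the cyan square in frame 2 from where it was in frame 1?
3.6

The cyan square moved from (1.8, 7.3) to (4.3, 4.7), a distance of √(2.5² + 2.6²) ≈ 3.6.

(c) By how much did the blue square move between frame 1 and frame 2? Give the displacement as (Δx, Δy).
(-1.1, -3.2)

The blue square was at (8.6, 7.5) in frame 1 and (7.5, 4.3) in frame 2.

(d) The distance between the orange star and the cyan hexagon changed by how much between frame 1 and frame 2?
-0.7

Distance in frame 1: 7.9. Distance in frame 2: 7.2.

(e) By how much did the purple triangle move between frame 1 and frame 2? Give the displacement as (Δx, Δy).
(0.3, -1.0)

The purple triangle was at (4.1, 9.3) in frame 1 and (4.4, 8.3) in frame 2.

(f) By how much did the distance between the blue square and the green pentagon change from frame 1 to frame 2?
-2.7

Distance in frame 1: 10.0. Distance in frame 2: 7.3.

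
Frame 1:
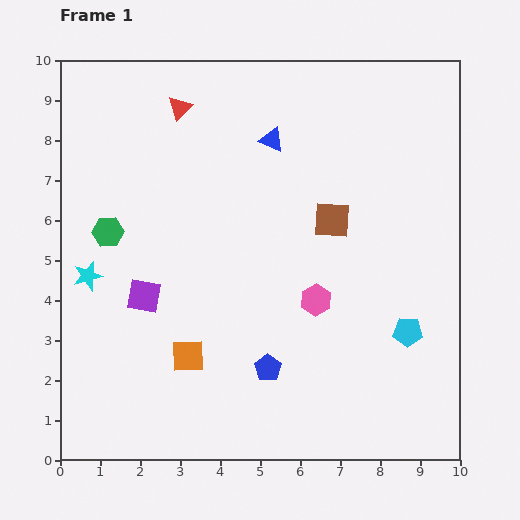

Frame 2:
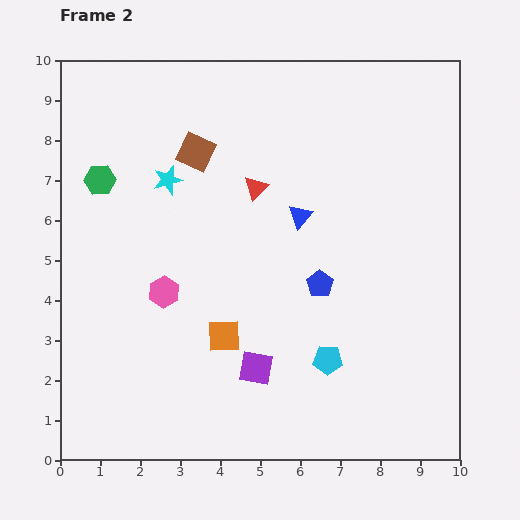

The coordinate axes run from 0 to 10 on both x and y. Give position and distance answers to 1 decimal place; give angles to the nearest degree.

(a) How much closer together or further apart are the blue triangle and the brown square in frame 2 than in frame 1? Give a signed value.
+0.6

Distance in frame 1: 2.5. Distance in frame 2: 3.1.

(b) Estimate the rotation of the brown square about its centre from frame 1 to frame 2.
20° clockwise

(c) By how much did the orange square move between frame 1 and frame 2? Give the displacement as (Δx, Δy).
(0.9, 0.5)

The orange square was at (3.2, 2.6) in frame 1 and (4.1, 3.1) in frame 2.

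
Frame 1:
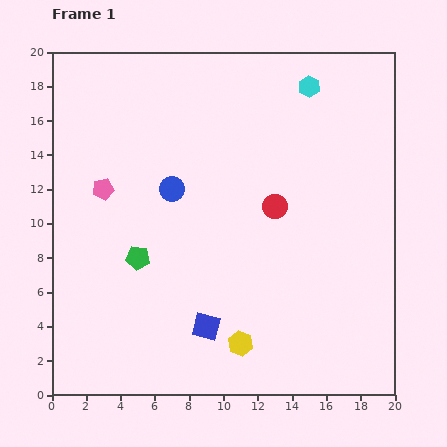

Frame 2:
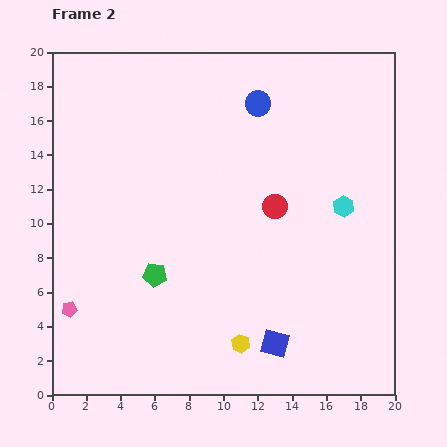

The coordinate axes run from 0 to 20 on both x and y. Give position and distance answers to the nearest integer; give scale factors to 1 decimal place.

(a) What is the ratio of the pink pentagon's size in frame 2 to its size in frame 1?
0.7×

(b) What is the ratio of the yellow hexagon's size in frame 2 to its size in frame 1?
0.8×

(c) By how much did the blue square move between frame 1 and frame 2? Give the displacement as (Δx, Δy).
(4, -1)

The blue square was at (9, 4) in frame 1 and (13, 3) in frame 2.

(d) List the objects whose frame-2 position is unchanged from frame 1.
the yellow hexagon, the red circle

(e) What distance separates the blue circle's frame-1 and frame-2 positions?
7

The blue circle moved from (7, 12) to (12, 17), a distance of √(5² + 5²) ≈ 7.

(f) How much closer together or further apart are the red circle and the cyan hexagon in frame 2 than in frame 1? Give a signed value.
-3

Distance in frame 1: 7. Distance in frame 2: 4.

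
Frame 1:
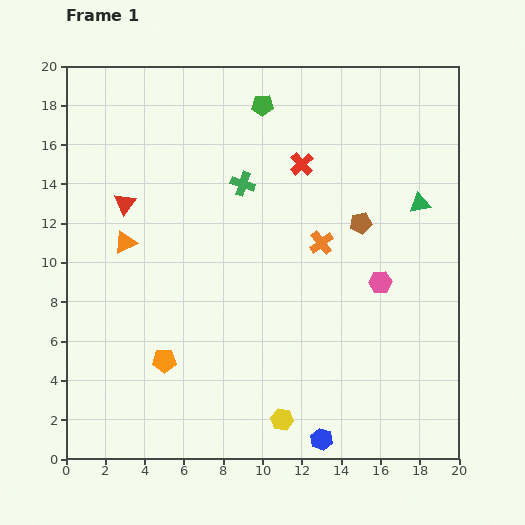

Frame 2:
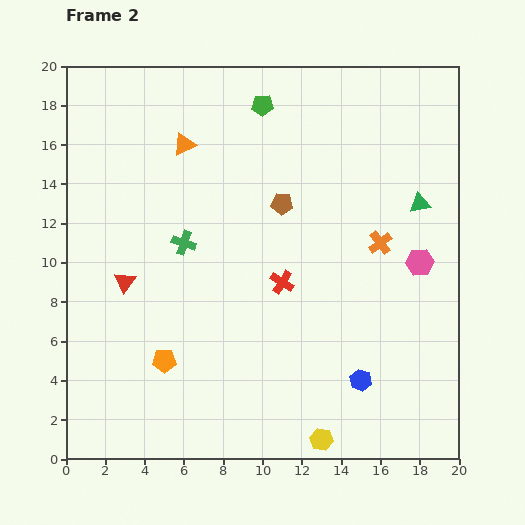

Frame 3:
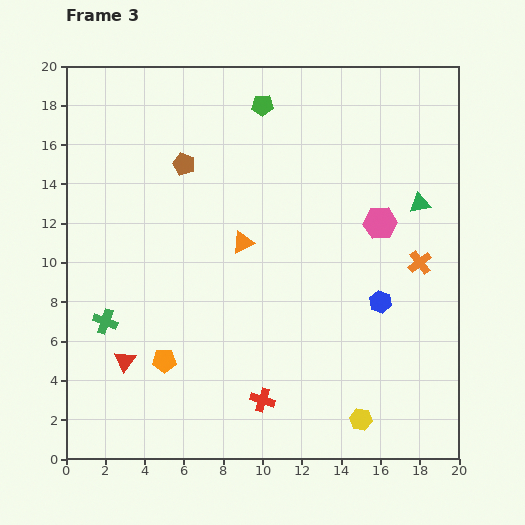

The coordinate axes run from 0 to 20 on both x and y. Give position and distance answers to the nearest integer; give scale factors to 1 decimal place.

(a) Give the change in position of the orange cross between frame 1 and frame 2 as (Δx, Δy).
(3, 0)

The orange cross was at (13, 11) in frame 1 and (16, 11) in frame 2.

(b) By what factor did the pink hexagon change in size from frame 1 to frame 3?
1.5×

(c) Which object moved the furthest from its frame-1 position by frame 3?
the red cross

(moved 12; next 10)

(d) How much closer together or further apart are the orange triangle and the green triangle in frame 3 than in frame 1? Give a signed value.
-6

Distance in frame 1: 15. Distance in frame 3: 9.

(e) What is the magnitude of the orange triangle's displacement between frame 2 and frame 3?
6

The orange triangle moved from (6, 16) to (9, 11), a distance of √(3² + 5²) ≈ 6.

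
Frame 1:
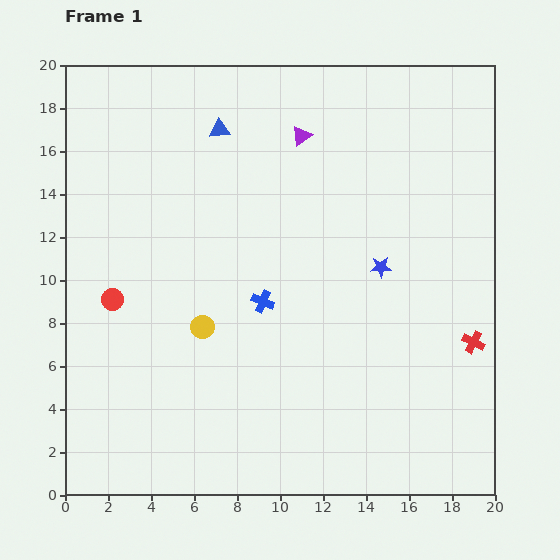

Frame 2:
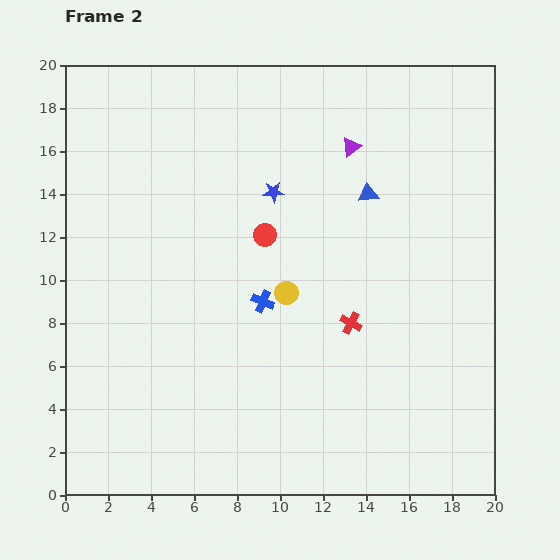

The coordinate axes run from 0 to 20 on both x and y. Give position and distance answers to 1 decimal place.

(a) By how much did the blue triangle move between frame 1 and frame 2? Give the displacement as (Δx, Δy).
(6.9, -3.0)

The blue triangle was at (7.2, 17.0) in frame 1 and (14.1, 14.0) in frame 2.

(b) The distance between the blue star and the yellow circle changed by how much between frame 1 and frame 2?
-4.1

Distance in frame 1: 8.8. Distance in frame 2: 4.7.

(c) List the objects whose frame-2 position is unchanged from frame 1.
the blue cross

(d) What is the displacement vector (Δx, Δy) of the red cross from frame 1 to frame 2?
(-5.7, 0.9)

The red cross was at (19.0, 7.1) in frame 1 and (13.3, 8.0) in frame 2.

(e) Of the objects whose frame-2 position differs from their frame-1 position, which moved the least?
the purple triangle

(moved 2.4)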